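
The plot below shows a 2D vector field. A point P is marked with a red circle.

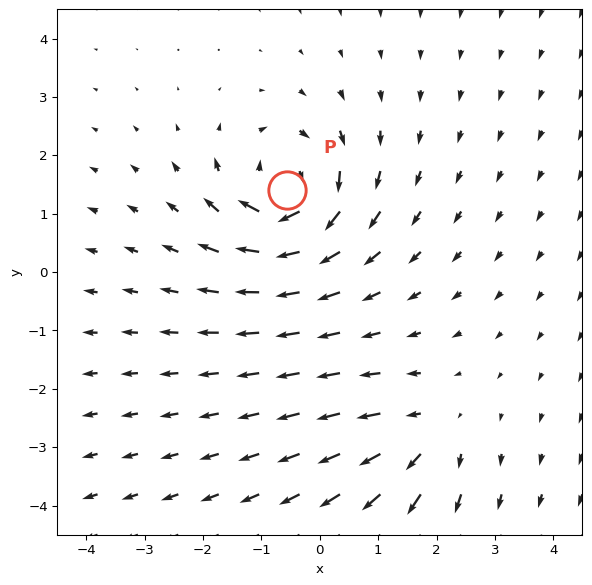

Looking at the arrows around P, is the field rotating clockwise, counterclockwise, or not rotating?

clockwise

Near P at (-0.6, 1.4) the arrows circulate clockwise. The curl (z-component) there is about -6; negative curl means clockwise rotation.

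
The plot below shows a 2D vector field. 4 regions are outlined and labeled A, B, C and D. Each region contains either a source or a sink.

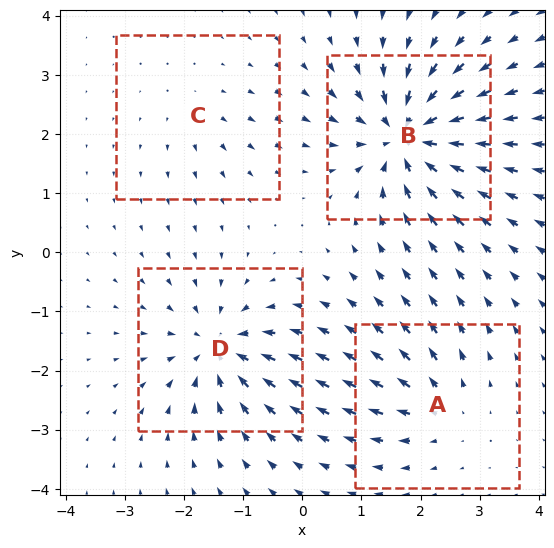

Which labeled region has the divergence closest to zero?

C

Divergence at each region's feature centre — A: about +4, B: about -9, C: about +2, D: about -7. Region C is closest to zero.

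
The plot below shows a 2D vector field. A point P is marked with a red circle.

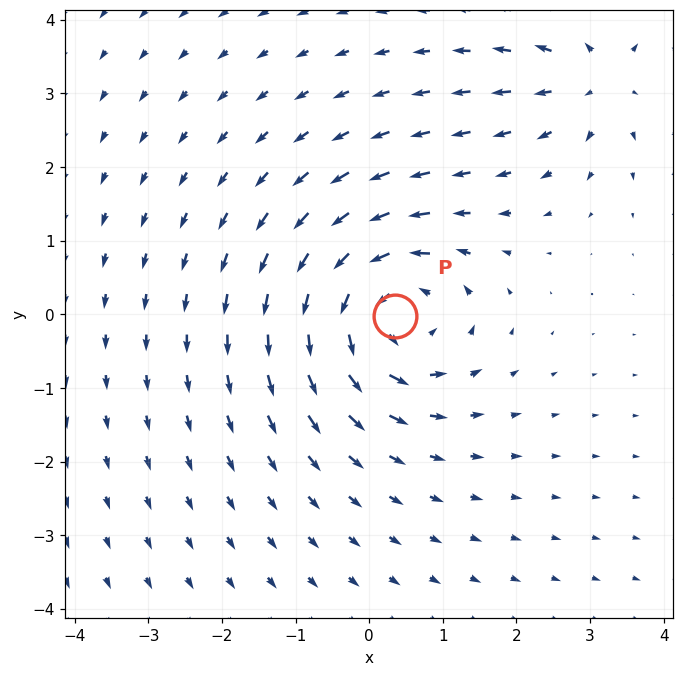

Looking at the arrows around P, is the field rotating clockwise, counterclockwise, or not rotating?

Near P at (0.3, -0.0) the arrows circulate counterclockwise. The curl (z-component) there is about +5; positive curl means counterclockwise rotation.

counterclockwise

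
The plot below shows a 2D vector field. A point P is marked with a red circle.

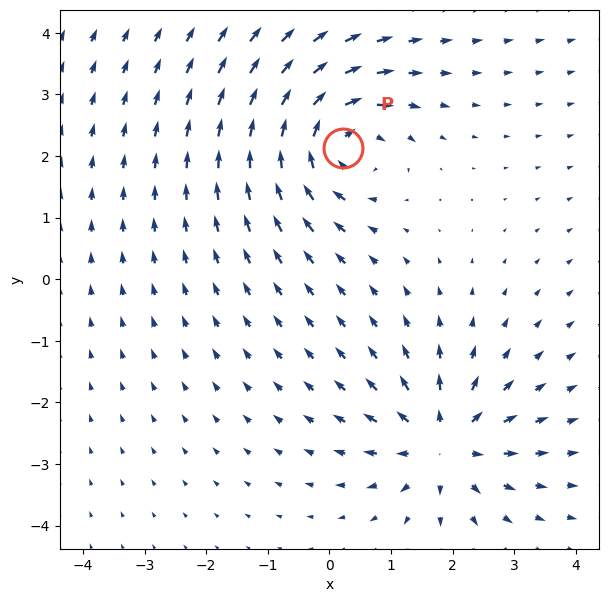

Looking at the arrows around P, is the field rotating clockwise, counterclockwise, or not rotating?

Near P at (0.2, 2.1) the arrows circulate clockwise. The curl (z-component) there is about -6; negative curl means clockwise rotation.

clockwise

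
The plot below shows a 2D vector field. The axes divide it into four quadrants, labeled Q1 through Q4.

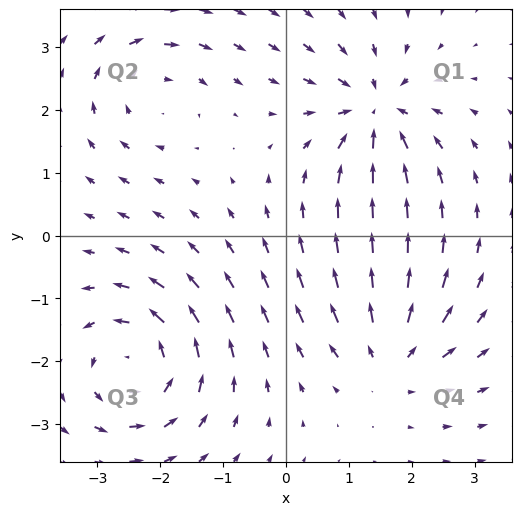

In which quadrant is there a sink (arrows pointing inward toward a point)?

Q1

The sink sits at approximately (1.4, 2.0), which lies in quadrant Q1. The divergence there is about -5, negative as expected for a sink.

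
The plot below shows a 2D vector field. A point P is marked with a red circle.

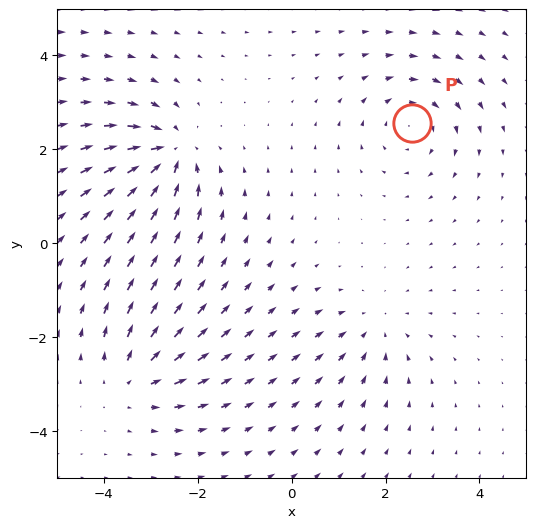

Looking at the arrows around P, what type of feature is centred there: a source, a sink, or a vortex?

vortex

At P (2.6, 2.6) the arrows circulate clockwise. Divergence ≈0, curl about -4 — near-zero divergence with nonzero curl is a vortex.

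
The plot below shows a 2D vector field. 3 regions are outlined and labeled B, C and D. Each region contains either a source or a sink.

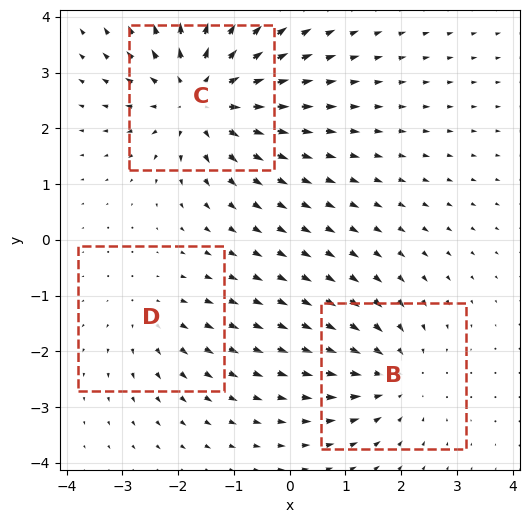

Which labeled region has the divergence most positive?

C

Divergence at each region's feature centre — B: about -3, C: about +4, D: about +2. Region C is most positive.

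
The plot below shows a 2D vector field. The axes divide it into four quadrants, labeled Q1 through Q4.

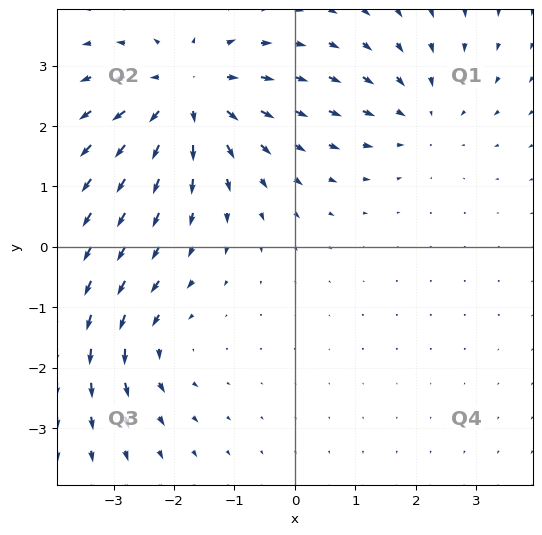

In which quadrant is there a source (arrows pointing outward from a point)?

Q2

The source sits at approximately (-1.8, 2.5), which lies in quadrant Q2. The divergence there is about +4, positive as expected for a source.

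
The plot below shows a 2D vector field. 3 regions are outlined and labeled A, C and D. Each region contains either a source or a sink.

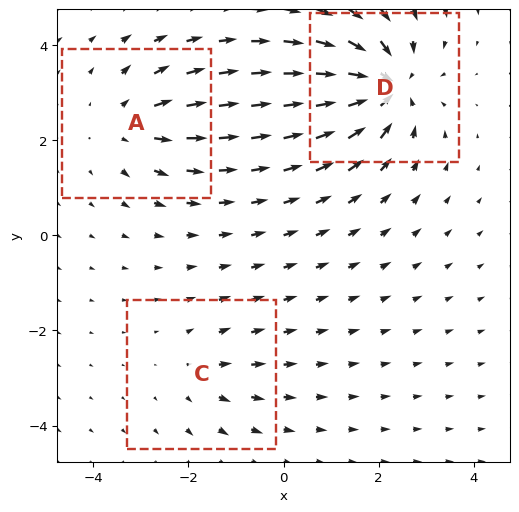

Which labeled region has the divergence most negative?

Divergence at each region's feature centre — A: about +3, C: about +2, D: about -6. Region D is most negative.

D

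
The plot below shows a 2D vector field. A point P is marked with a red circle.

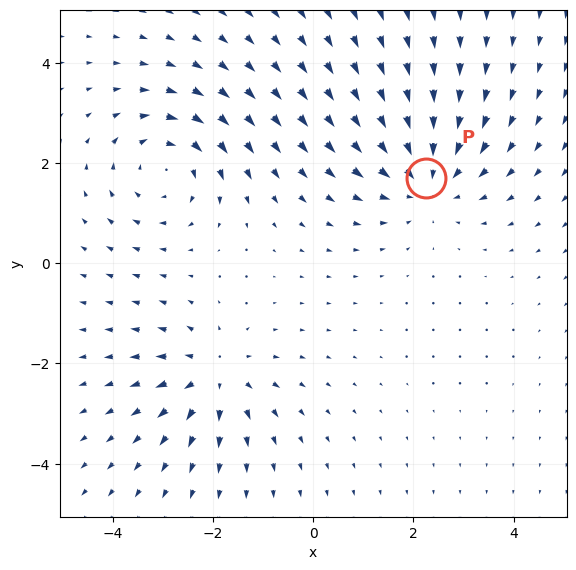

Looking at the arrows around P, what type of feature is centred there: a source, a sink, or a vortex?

At P (2.3, 1.7) the arrows converge inward. Divergence about -4, curl ≈0 — negative divergence with near-zero curl is a sink.

sink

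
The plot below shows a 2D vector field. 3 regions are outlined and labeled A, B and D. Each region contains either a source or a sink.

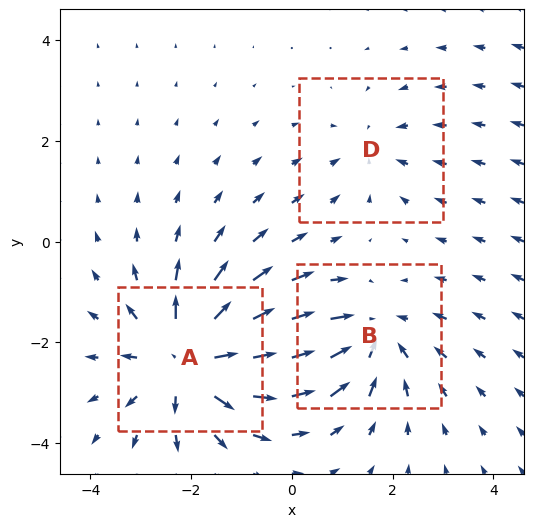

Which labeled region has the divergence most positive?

A

Divergence at each region's feature centre — A: about +4, B: about -3, D: about -2. Region A is most positive.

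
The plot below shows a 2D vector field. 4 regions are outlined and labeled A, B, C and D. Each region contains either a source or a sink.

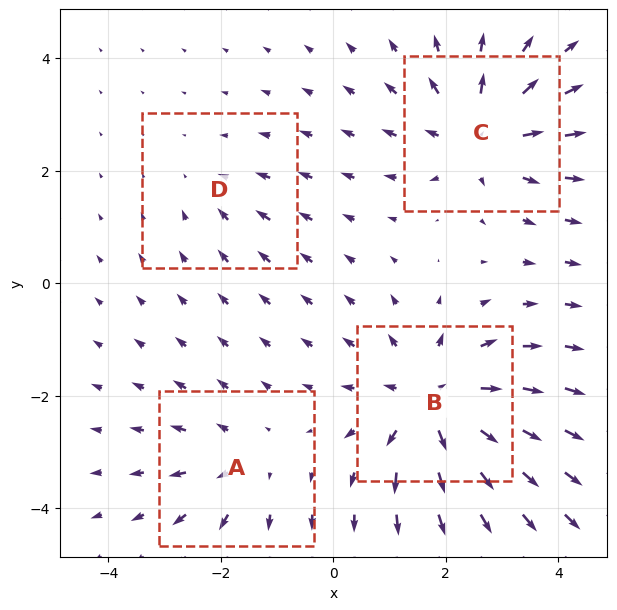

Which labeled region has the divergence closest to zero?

D

Divergence at each region's feature centre — A: about +3, B: about +6, C: about +5, D: about -2. Region D is closest to zero.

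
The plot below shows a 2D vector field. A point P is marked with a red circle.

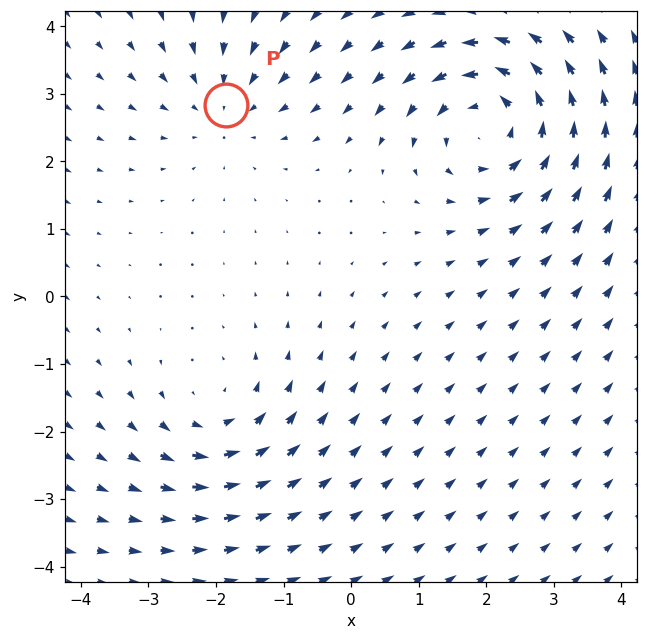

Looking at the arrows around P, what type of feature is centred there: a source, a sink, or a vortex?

sink

At P (-1.9, 2.8) the arrows converge inward. Divergence about -3, curl ≈0 — negative divergence with near-zero curl is a sink.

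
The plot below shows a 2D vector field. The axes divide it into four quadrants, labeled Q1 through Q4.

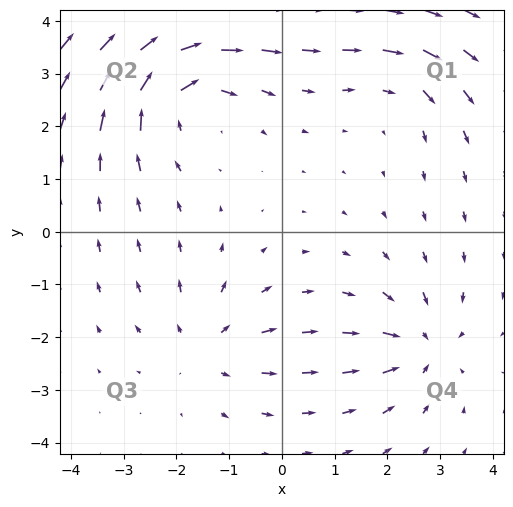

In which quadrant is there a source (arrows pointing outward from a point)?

The source sits at approximately (-1.4, -2.2), which lies in quadrant Q3. The divergence there is about +3, positive as expected for a source.

Q3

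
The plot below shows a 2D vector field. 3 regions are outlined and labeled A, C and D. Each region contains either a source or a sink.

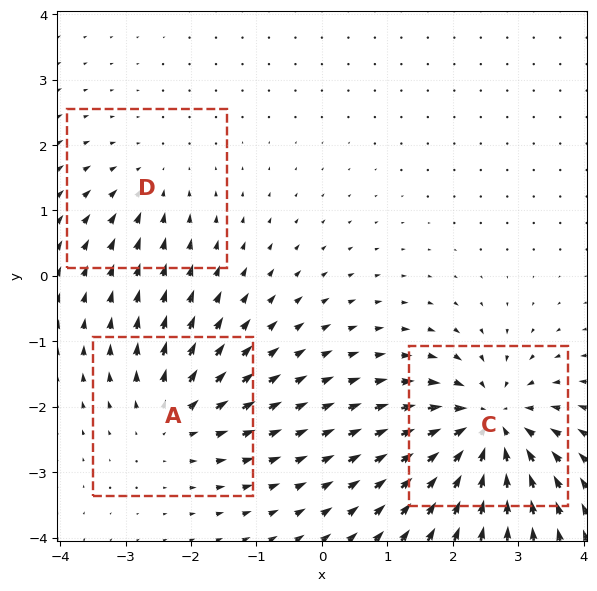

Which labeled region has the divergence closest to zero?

Divergence at each region's feature centre — A: about +3, C: about -6, D: about -2. Region D is closest to zero.

D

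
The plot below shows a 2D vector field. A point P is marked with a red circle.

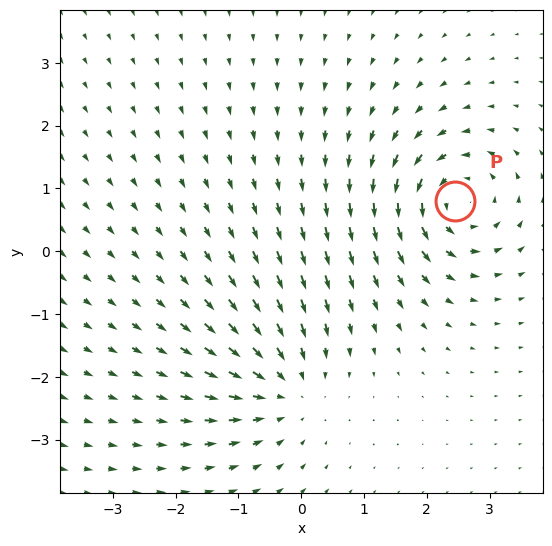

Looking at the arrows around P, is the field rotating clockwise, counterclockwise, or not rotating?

Near P at (2.5, 0.8) the arrows circulate counterclockwise. The curl (z-component) there is about +5; positive curl means counterclockwise rotation.

counterclockwise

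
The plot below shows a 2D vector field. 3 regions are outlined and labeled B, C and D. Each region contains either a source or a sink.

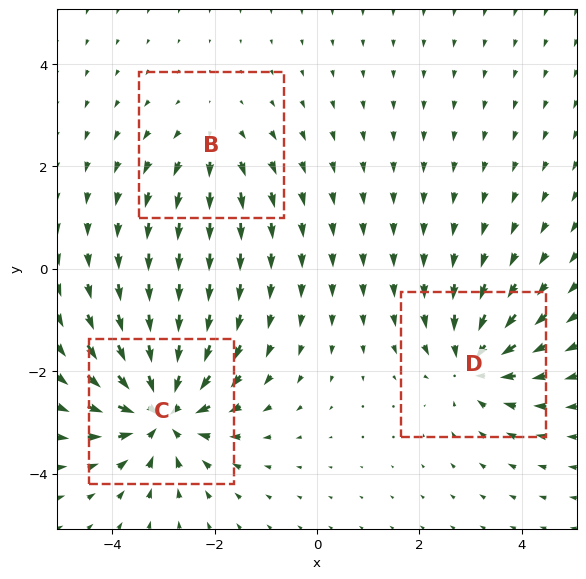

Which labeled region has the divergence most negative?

Divergence at each region's feature centre — B: about +2, C: about -5, D: about -3. Region C is most negative.

C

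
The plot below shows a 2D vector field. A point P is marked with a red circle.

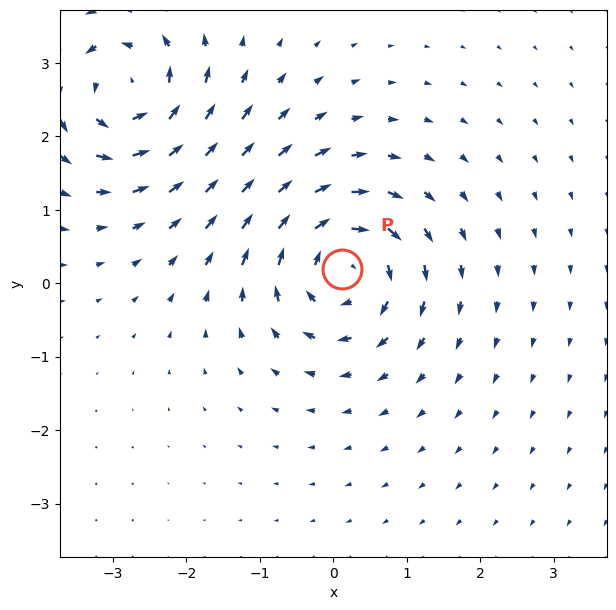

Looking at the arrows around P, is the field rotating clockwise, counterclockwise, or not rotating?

Near P at (0.1, 0.2) the arrows circulate clockwise. The curl (z-component) there is about -6; negative curl means clockwise rotation.

clockwise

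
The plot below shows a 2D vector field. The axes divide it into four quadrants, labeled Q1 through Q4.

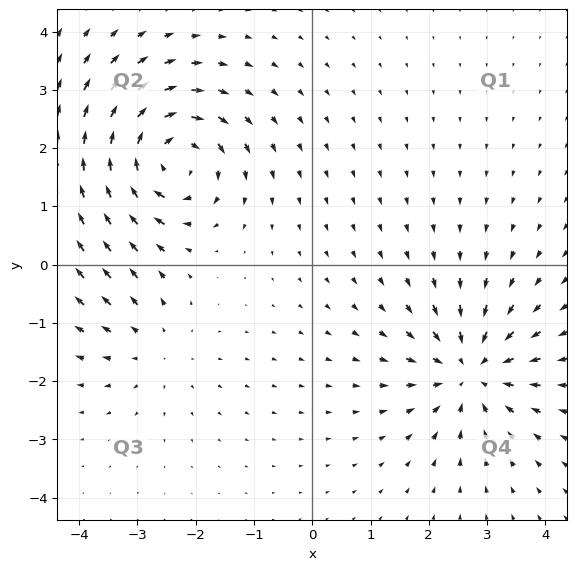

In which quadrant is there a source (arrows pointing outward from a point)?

Q3

The source sits at approximately (-2.7, -1.4), which lies in quadrant Q3. The divergence there is about +2, positive as expected for a source.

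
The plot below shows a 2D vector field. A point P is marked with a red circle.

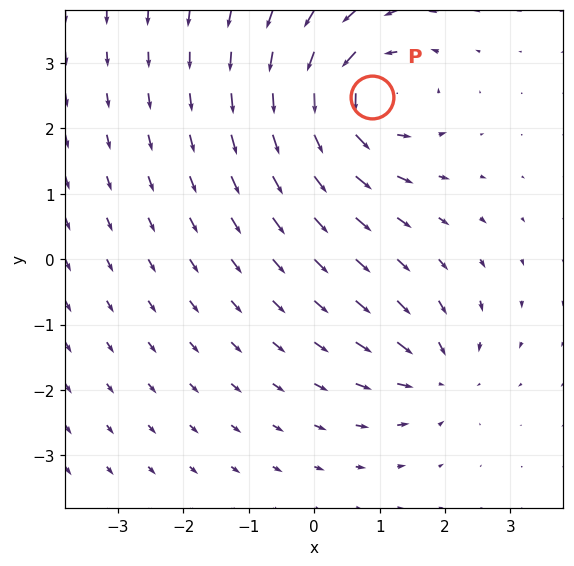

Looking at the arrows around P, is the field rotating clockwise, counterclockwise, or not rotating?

counterclockwise

Near P at (0.9, 2.5) the arrows circulate counterclockwise. The curl (z-component) there is about +6; positive curl means counterclockwise rotation.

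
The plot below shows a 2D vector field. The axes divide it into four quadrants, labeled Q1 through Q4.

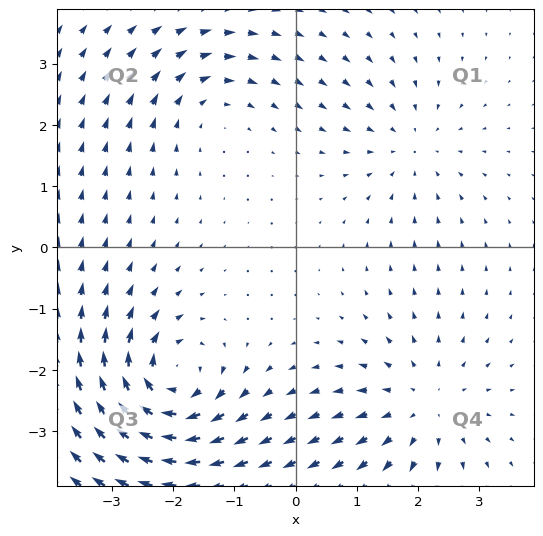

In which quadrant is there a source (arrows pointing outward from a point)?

The source sits at approximately (2.1, -2.6), which lies in quadrant Q4. The divergence there is about +3, positive as expected for a source.

Q4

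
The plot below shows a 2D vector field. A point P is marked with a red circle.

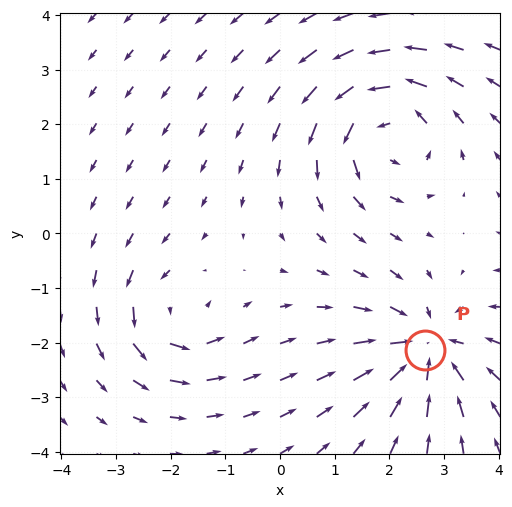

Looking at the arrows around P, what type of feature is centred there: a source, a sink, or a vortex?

sink

At P (2.7, -2.1) the arrows converge inward. Divergence about -5, curl ≈0 — negative divergence with near-zero curl is a sink.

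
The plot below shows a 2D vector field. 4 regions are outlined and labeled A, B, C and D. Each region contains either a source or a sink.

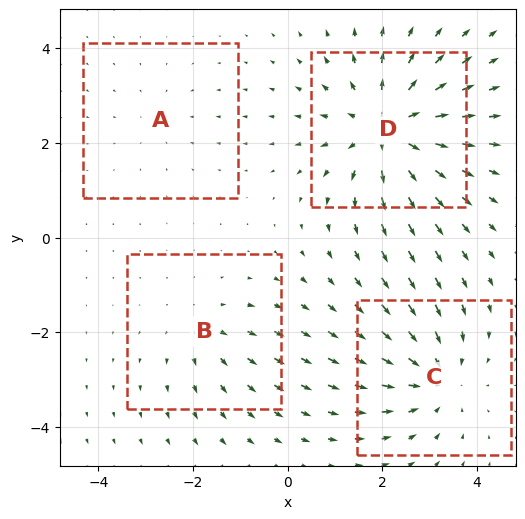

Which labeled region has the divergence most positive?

Divergence at each region's feature centre — A: about -2, B: about +3, C: about -4, D: about +6. Region D is most positive.

D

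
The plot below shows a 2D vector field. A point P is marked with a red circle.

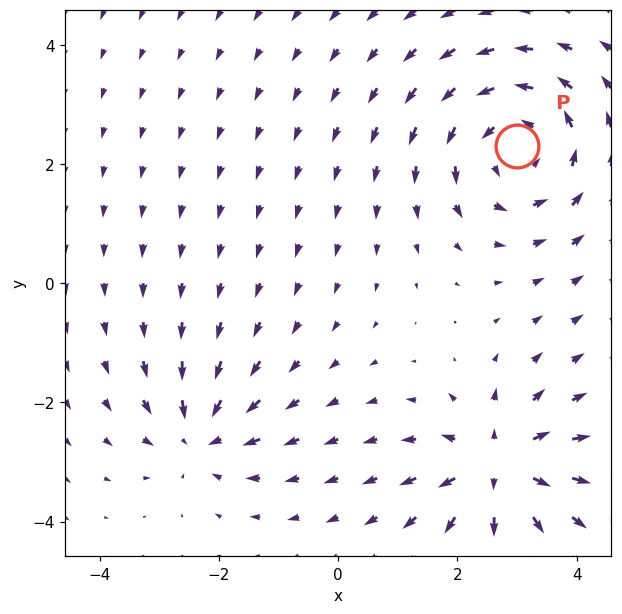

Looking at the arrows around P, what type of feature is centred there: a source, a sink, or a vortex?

vortex

At P (3.0, 2.3) the arrows circulate counterclockwise. Divergence ≈0, curl about +4 — near-zero divergence with nonzero curl is a vortex.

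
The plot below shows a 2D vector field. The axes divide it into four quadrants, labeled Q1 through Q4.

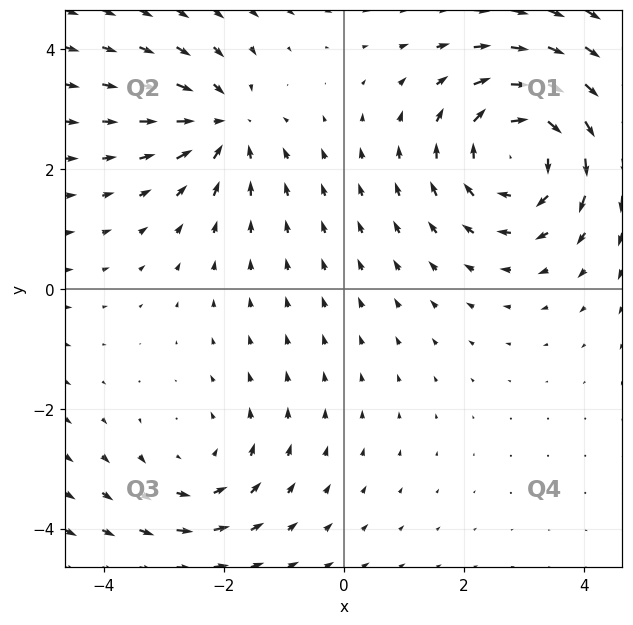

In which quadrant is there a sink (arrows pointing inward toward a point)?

The sink sits at approximately (-2.0, 2.7), which lies in quadrant Q2. The divergence there is about -3, negative as expected for a sink.

Q2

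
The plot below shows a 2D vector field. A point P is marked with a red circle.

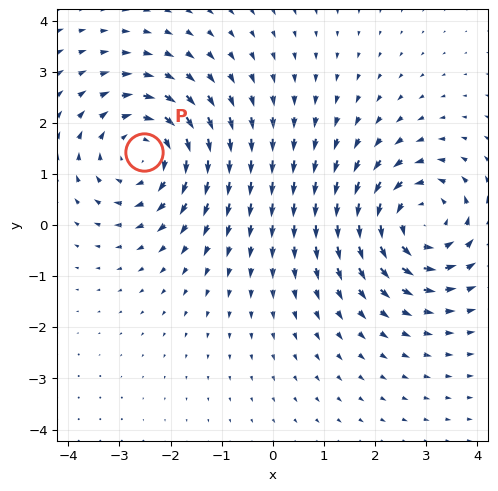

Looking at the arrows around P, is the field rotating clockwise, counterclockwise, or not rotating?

Near P at (-2.5, 1.4) the arrows circulate clockwise. The curl (z-component) there is about -4; negative curl means clockwise rotation.

clockwise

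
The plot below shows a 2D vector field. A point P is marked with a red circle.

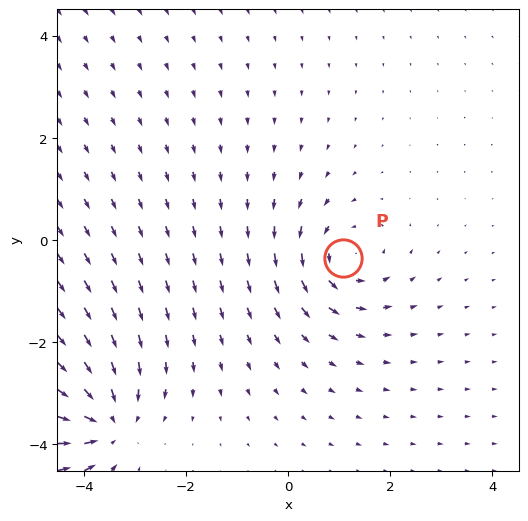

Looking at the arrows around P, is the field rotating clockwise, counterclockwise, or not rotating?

counterclockwise

Near P at (1.1, -0.4) the arrows circulate counterclockwise. The curl (z-component) there is about +4; positive curl means counterclockwise rotation.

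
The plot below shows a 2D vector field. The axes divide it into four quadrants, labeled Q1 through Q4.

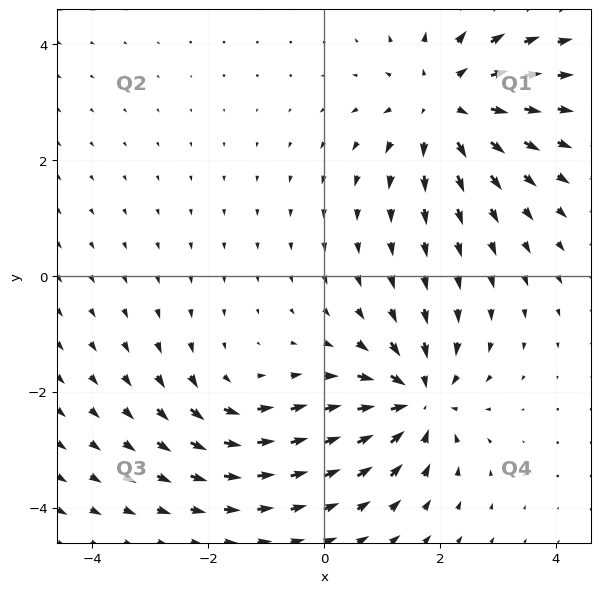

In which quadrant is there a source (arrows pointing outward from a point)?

Q1

The source sits at approximately (2.1, 3.0), which lies in quadrant Q1. The divergence there is about +4, positive as expected for a source.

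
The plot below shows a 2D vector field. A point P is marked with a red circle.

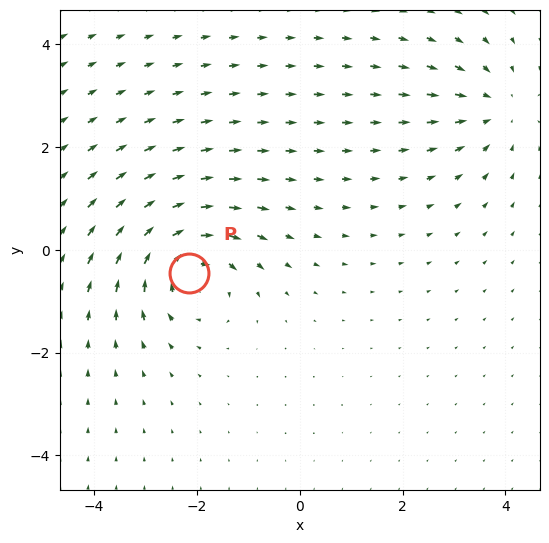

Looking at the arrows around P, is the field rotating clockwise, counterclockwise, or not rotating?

clockwise

Near P at (-2.1, -0.5) the arrows circulate clockwise. The curl (z-component) there is about -5; negative curl means clockwise rotation.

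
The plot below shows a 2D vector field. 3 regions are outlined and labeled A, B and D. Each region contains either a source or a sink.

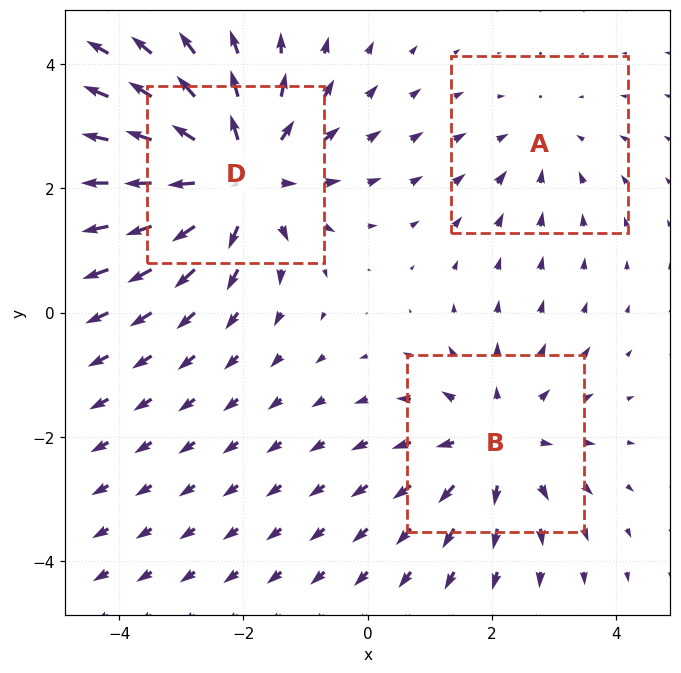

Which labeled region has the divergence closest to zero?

A

Divergence at each region's feature centre — A: about -2, B: about +3, D: about +5. Region A is closest to zero.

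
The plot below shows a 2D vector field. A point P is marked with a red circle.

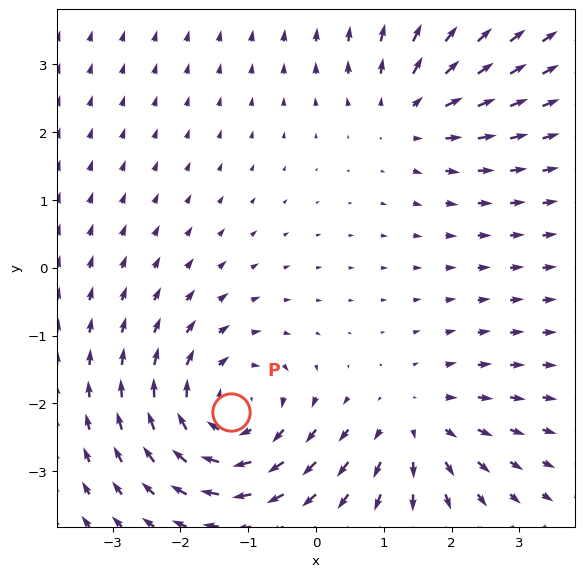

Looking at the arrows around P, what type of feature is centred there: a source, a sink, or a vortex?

At P (-1.3, -2.1) the arrows circulate clockwise. Divergence ≈0, curl about -5 — near-zero divergence with nonzero curl is a vortex.

vortex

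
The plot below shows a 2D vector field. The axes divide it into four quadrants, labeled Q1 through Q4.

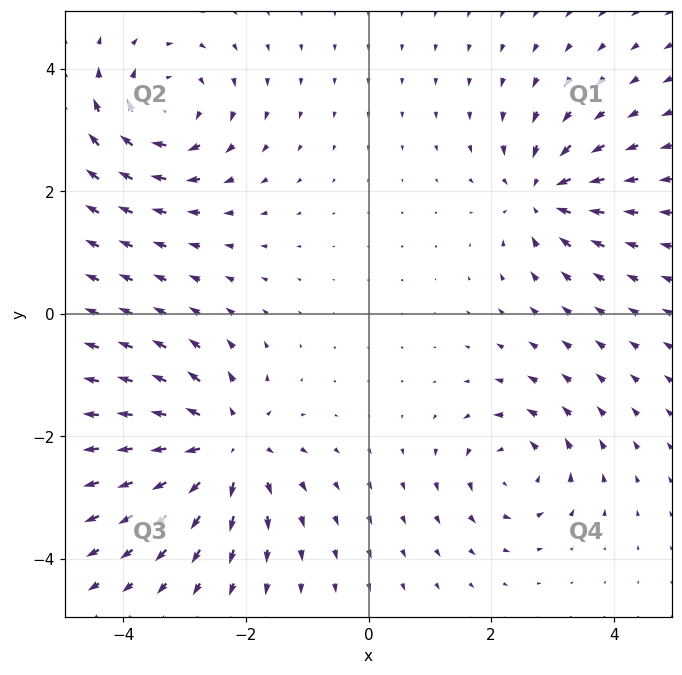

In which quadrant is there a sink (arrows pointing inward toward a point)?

Q1

The sink sits at approximately (2.9, 1.9), which lies in quadrant Q1. The divergence there is about -5, negative as expected for a sink.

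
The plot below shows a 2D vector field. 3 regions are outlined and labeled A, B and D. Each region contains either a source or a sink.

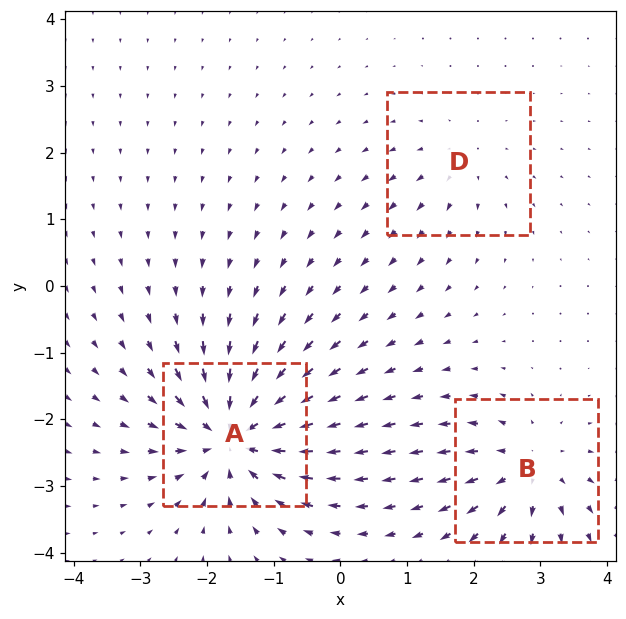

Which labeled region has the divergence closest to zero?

D

Divergence at each region's feature centre — A: about -6, B: about +4, D: about +2. Region D is closest to zero.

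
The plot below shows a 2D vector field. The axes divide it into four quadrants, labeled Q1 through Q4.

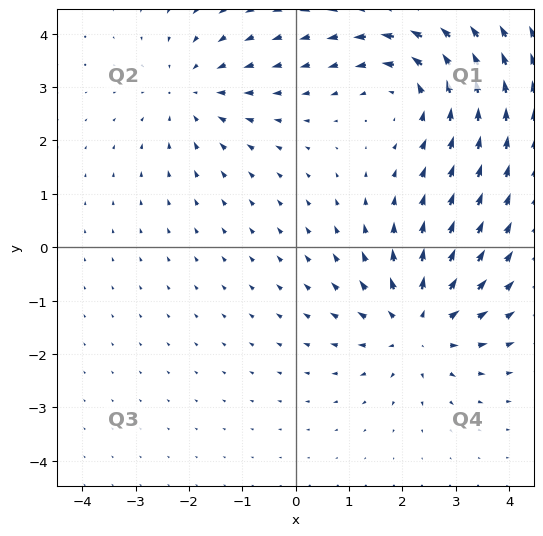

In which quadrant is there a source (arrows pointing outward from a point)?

The source sits at approximately (2.3, -1.5), which lies in quadrant Q4. The divergence there is about +5, positive as expected for a source.

Q4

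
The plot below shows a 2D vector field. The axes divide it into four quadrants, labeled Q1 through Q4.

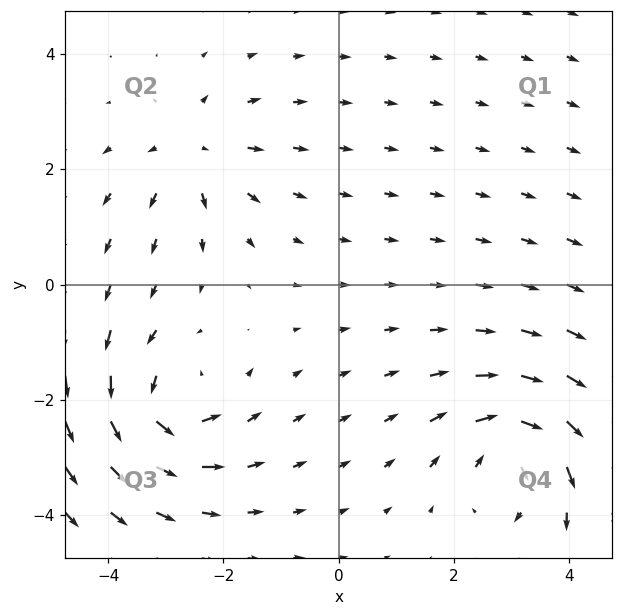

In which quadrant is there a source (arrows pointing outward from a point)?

Q2

The source sits at approximately (-2.5, 2.3), which lies in quadrant Q2. The divergence there is about +3, positive as expected for a source.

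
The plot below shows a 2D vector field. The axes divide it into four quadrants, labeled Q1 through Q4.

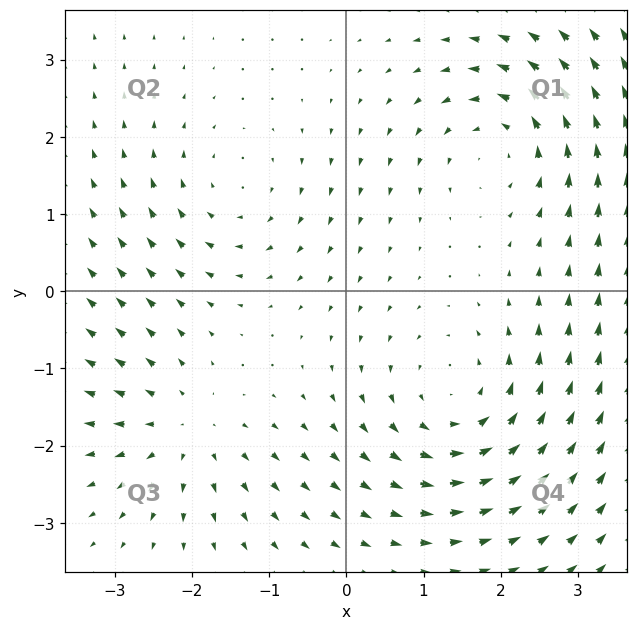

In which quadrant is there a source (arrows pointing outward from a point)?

Q3

The source sits at approximately (-2.1, -1.8), which lies in quadrant Q3. The divergence there is about +4, positive as expected for a source.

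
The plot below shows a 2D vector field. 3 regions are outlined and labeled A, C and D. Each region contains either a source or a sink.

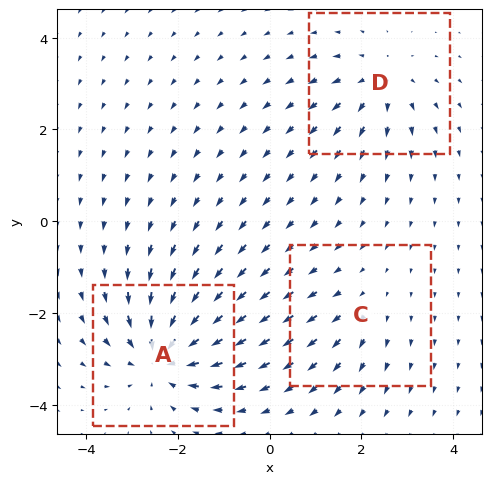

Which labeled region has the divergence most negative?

A

Divergence at each region's feature centre — A: about -5, C: about +2, D: about +3. Region A is most negative.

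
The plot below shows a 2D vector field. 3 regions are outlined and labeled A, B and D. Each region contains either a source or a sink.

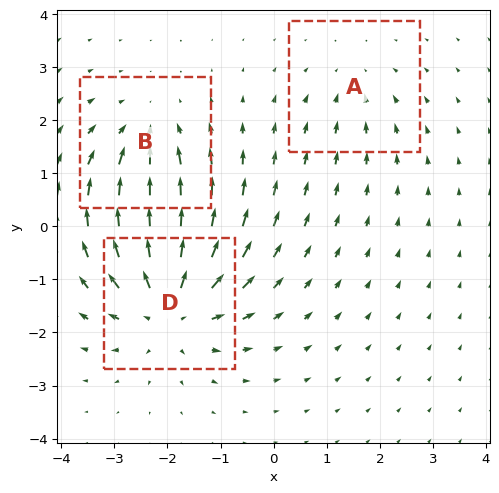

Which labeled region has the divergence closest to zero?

A

Divergence at each region's feature centre — A: about -2, B: about -3, D: about +5. Region A is closest to zero.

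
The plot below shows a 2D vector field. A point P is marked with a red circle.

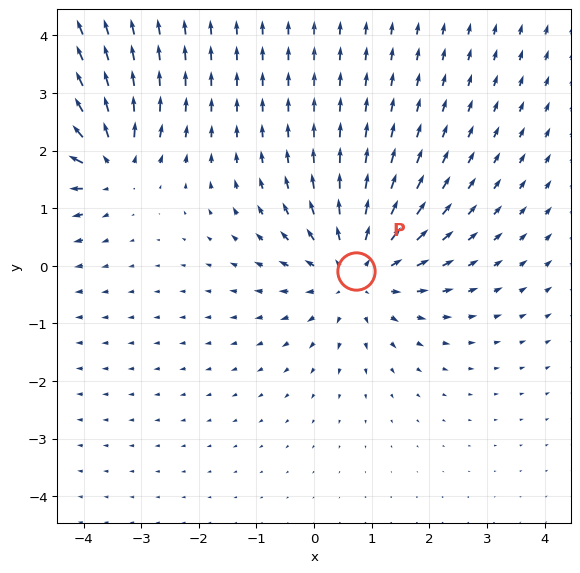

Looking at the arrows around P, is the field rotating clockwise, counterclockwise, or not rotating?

Near P at (0.7, -0.1) the arrows show no circulation. The curl there is ≈0.

not rotating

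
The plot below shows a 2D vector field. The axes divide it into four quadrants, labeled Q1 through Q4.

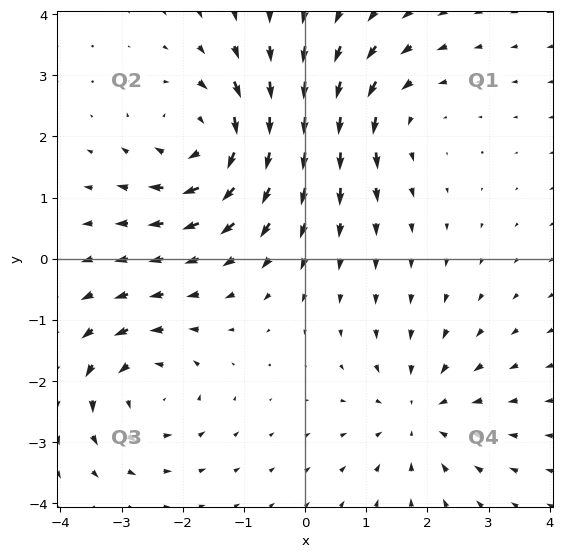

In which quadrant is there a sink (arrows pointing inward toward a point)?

The sink sits at approximately (1.9, -2.5), which lies in quadrant Q4. The divergence there is about -3, negative as expected for a sink.

Q4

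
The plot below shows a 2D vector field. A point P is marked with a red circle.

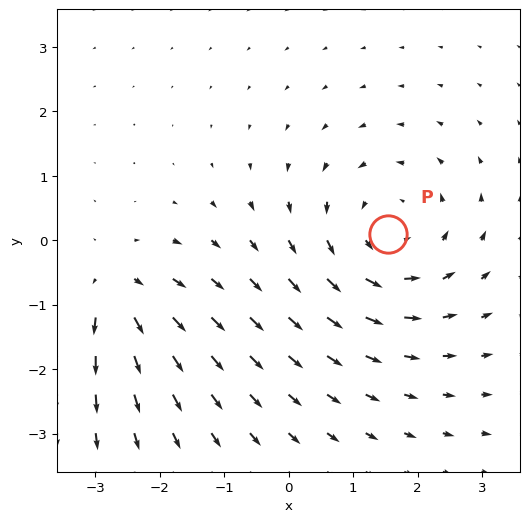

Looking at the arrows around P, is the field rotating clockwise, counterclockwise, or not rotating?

Near P at (1.5, 0.1) the arrows circulate counterclockwise. The curl (z-component) there is about +4; positive curl means counterclockwise rotation.

counterclockwise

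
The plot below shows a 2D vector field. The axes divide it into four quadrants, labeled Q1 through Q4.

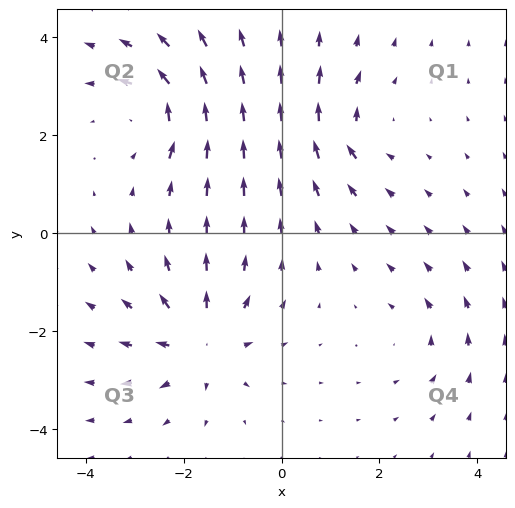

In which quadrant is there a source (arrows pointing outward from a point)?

The source sits at approximately (-1.6, -2.2), which lies in quadrant Q3. The divergence there is about +5, positive as expected for a source.

Q3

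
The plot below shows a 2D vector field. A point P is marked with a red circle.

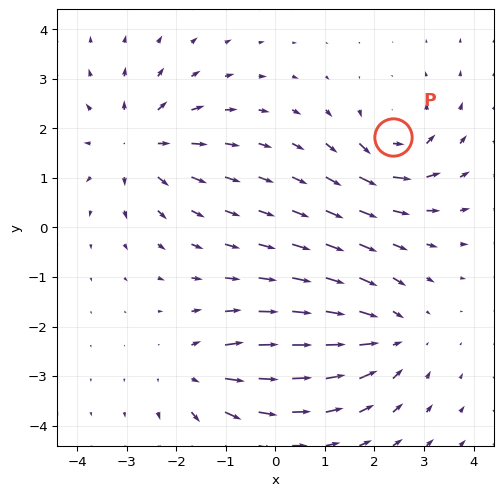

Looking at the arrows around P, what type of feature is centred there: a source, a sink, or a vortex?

vortex

At P (2.4, 1.8) the arrows circulate counterclockwise. Divergence ≈0, curl about +5 — near-zero divergence with nonzero curl is a vortex.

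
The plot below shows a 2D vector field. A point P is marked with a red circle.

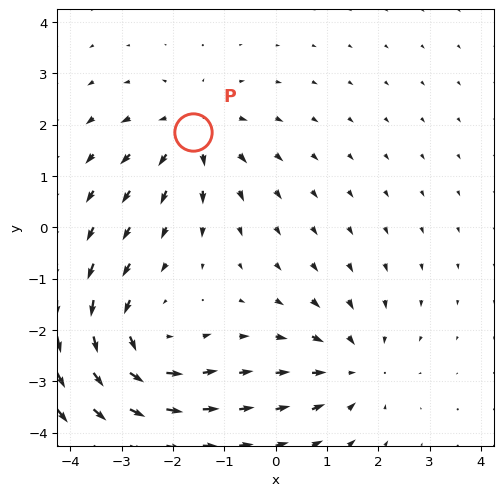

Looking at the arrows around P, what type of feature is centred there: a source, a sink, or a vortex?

At P (-1.6, 1.9) the arrows spread outward. Divergence about +4, curl ≈0 — positive divergence with near-zero curl is a source.

source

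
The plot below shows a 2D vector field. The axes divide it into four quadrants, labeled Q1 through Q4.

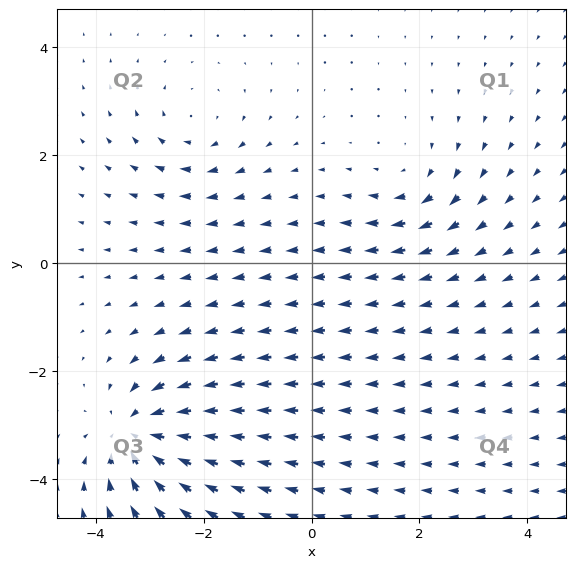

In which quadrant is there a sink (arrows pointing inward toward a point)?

Q3

The sink sits at approximately (-3.2, -3.2), which lies in quadrant Q3. The divergence there is about -6, negative as expected for a sink.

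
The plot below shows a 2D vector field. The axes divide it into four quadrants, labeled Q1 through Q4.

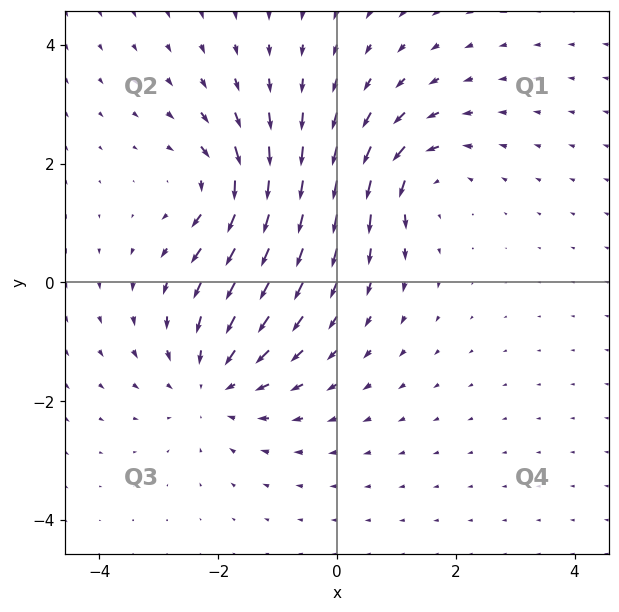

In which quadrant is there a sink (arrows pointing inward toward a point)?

Q3

The sink sits at approximately (-2.1, -1.7), which lies in quadrant Q3. The divergence there is about -4, negative as expected for a sink.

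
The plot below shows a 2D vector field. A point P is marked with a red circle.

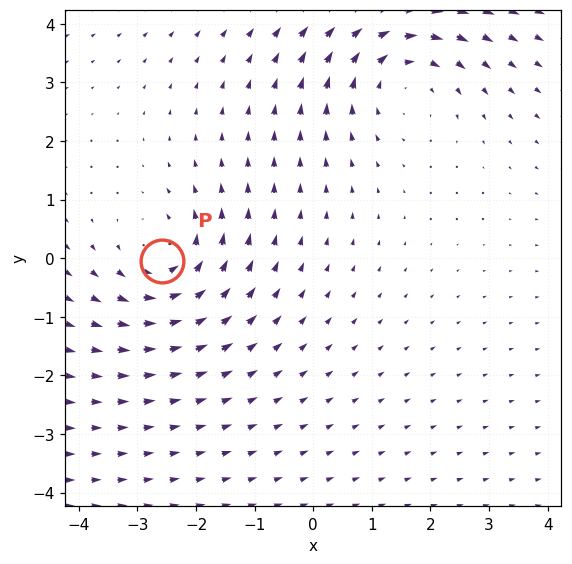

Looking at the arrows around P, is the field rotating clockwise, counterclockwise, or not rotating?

Near P at (-2.6, -0.0) the arrows circulate counterclockwise. The curl (z-component) there is about +3; positive curl means counterclockwise rotation.

counterclockwise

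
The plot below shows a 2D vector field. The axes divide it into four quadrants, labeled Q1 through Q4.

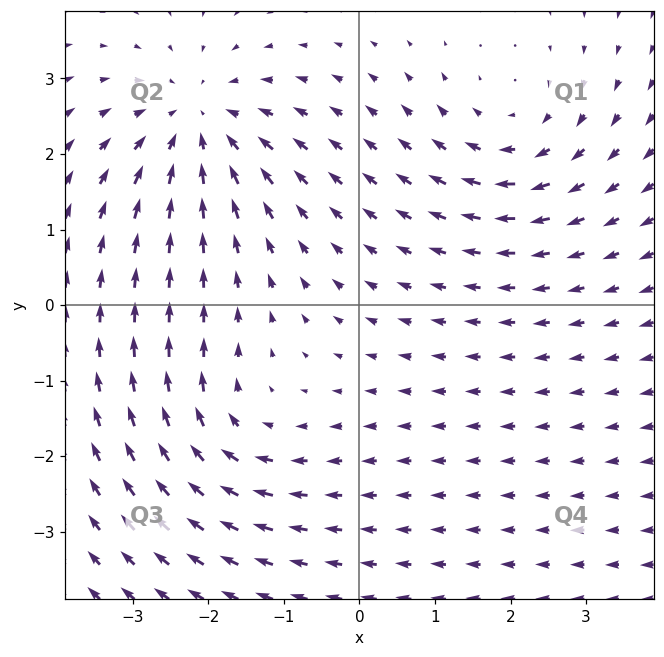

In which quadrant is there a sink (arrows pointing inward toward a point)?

The sink sits at approximately (-2.1, 2.4), which lies in quadrant Q2. The divergence there is about -4, negative as expected for a sink.

Q2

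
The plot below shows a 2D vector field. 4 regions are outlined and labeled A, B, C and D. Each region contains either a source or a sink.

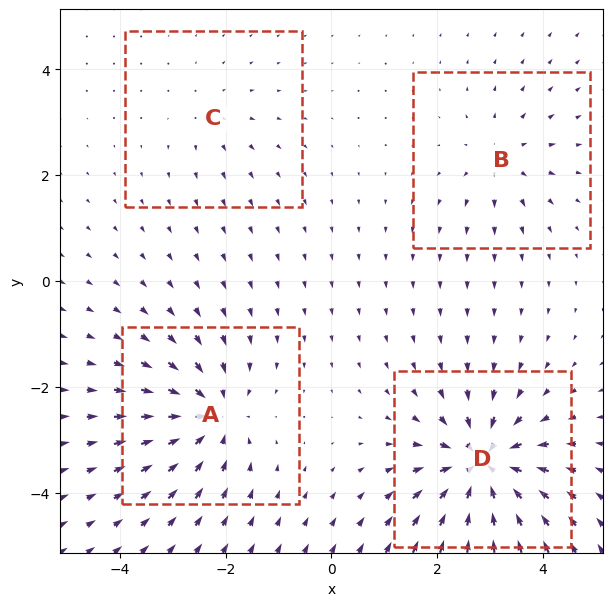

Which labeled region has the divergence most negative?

Divergence at each region's feature centre — A: about -6, B: about +4, C: about +2, D: about -8. Region D is most negative.

D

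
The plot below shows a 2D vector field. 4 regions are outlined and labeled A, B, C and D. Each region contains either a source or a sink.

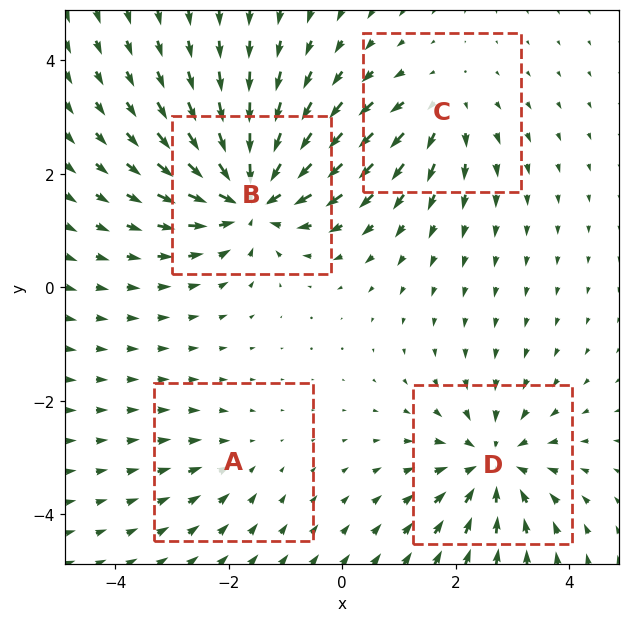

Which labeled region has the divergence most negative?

B

Divergence at each region's feature centre — A: about -2, B: about -7, C: about +3, D: about -5. Region B is most negative.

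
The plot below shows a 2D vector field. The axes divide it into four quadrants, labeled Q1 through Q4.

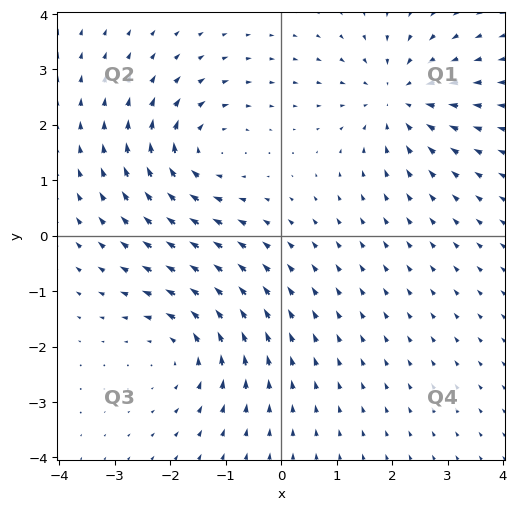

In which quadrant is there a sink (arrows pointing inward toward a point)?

The sink sits at approximately (2.1, 2.5), which lies in quadrant Q1. The divergence there is about -4, negative as expected for a sink.

Q1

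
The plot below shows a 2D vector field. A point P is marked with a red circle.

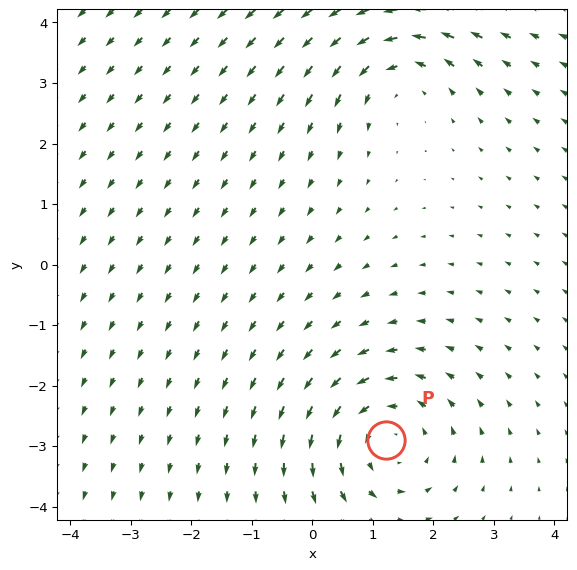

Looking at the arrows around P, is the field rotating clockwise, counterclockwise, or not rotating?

Near P at (1.2, -2.9) the arrows circulate counterclockwise. The curl (z-component) there is about +4; positive curl means counterclockwise rotation.

counterclockwise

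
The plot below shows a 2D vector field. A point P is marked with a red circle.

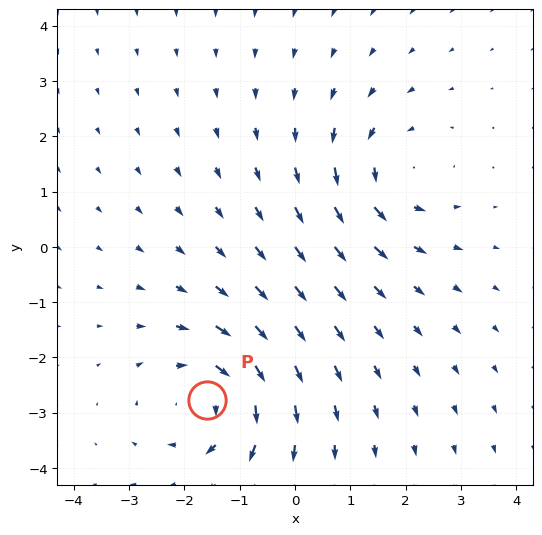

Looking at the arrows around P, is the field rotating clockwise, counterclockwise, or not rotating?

clockwise

Near P at (-1.6, -2.8) the arrows circulate clockwise. The curl (z-component) there is about -4; negative curl means clockwise rotation.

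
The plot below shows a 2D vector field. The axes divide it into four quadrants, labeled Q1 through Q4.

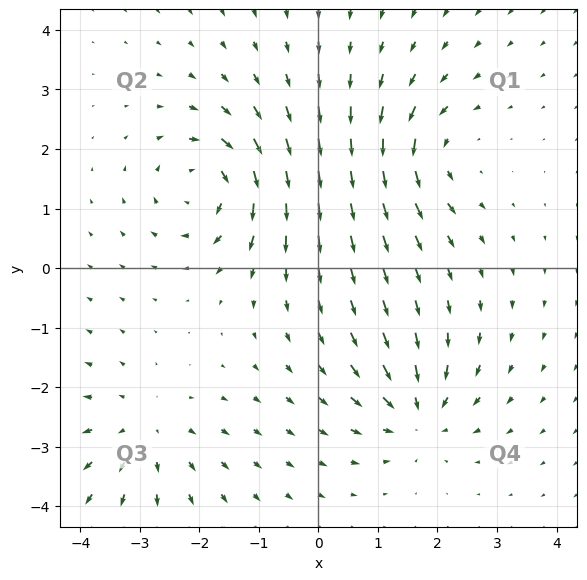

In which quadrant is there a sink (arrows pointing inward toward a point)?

The sink sits at approximately (1.7, -2.4), which lies in quadrant Q4. The divergence there is about -5, negative as expected for a sink.

Q4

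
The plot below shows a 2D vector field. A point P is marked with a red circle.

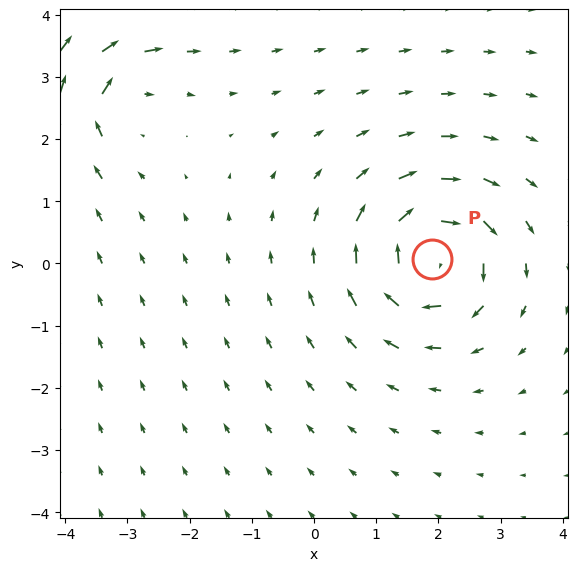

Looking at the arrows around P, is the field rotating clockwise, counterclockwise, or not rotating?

Near P at (1.9, 0.1) the arrows circulate clockwise. The curl (z-component) there is about -6; negative curl means clockwise rotation.

clockwise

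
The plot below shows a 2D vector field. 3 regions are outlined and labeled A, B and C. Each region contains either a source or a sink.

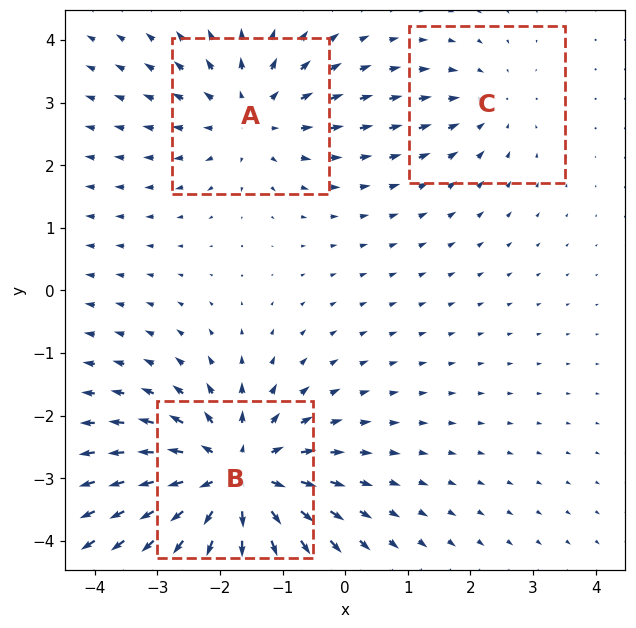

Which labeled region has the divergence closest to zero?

C

Divergence at each region's feature centre — A: about +3, B: about +5, C: about -2. Region C is closest to zero.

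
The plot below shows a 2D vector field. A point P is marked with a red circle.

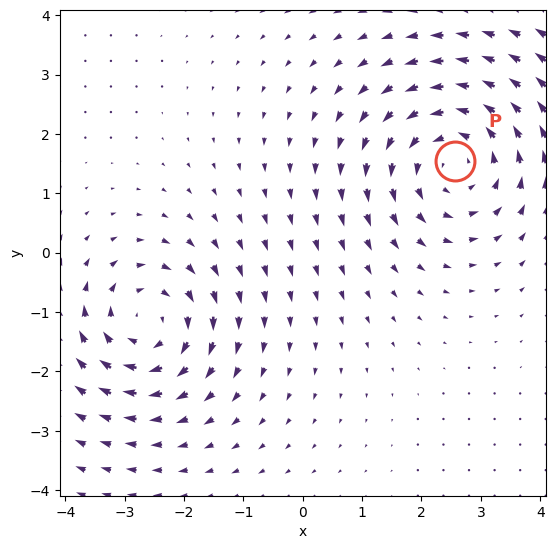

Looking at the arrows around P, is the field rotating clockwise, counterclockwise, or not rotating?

Near P at (2.6, 1.6) the arrows circulate counterclockwise. The curl (z-component) there is about +3; positive curl means counterclockwise rotation.

counterclockwise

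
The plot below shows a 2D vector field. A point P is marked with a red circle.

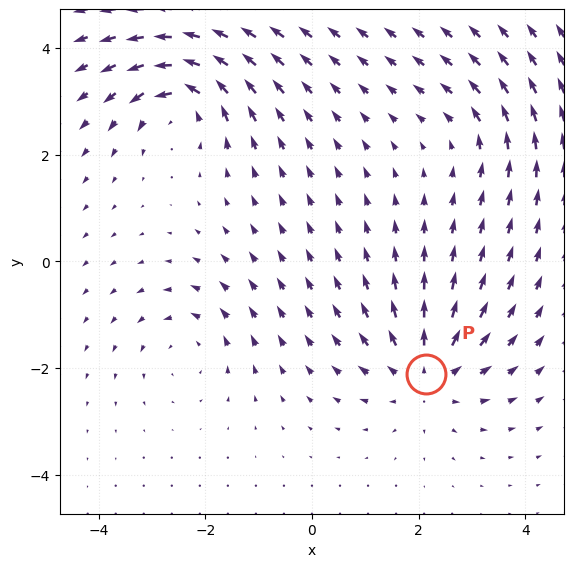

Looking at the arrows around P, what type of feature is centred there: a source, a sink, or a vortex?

source

At P (2.1, -2.1) the arrows spread outward. Divergence about +5, curl ≈0 — positive divergence with near-zero curl is a source.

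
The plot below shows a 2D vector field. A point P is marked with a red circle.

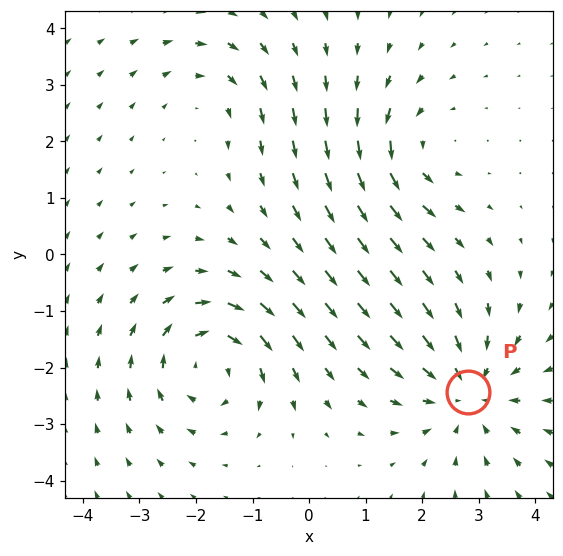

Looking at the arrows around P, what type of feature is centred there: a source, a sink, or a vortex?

At P (2.8, -2.4) the arrows converge inward. Divergence about -4, curl ≈0 — negative divergence with near-zero curl is a sink.

sink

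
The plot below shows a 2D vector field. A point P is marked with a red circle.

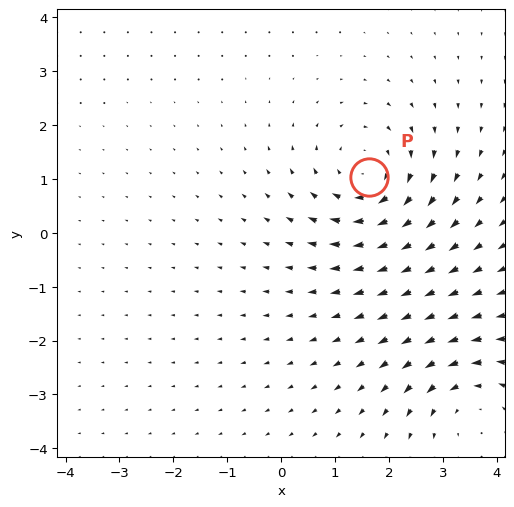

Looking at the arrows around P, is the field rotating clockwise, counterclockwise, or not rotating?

clockwise

Near P at (1.6, 1.0) the arrows circulate clockwise. The curl (z-component) there is about -5; negative curl means clockwise rotation.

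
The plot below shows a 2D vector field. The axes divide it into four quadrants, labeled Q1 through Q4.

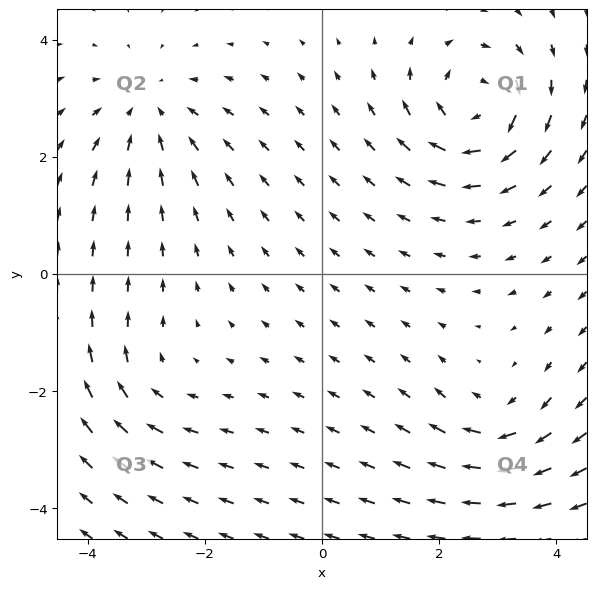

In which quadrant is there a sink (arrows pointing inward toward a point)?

The sink sits at approximately (-2.9, 2.8), which lies in quadrant Q2. The divergence there is about -3, negative as expected for a sink.

Q2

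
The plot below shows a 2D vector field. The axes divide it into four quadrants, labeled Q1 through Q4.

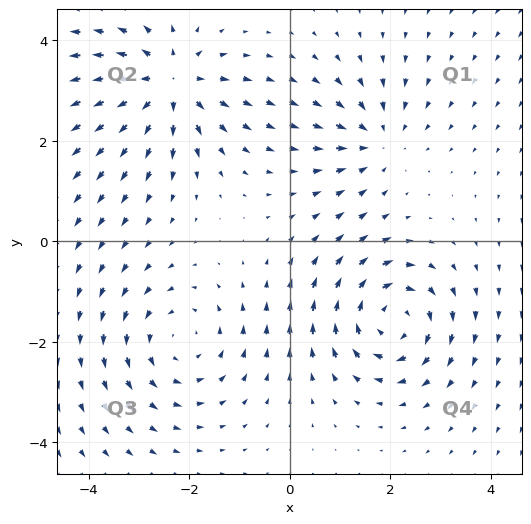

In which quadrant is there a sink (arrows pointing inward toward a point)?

The sink sits at approximately (1.7, 2.0), which lies in quadrant Q1. The divergence there is about -3, negative as expected for a sink.

Q1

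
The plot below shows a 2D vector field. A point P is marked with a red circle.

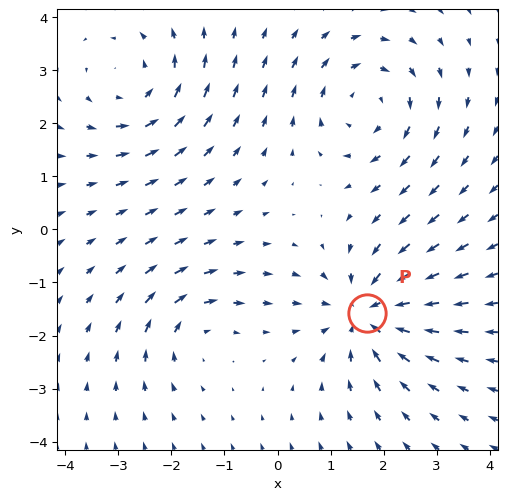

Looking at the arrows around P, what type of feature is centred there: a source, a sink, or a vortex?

sink

At P (1.7, -1.6) the arrows converge inward. Divergence about -5, curl ≈0 — negative divergence with near-zero curl is a sink.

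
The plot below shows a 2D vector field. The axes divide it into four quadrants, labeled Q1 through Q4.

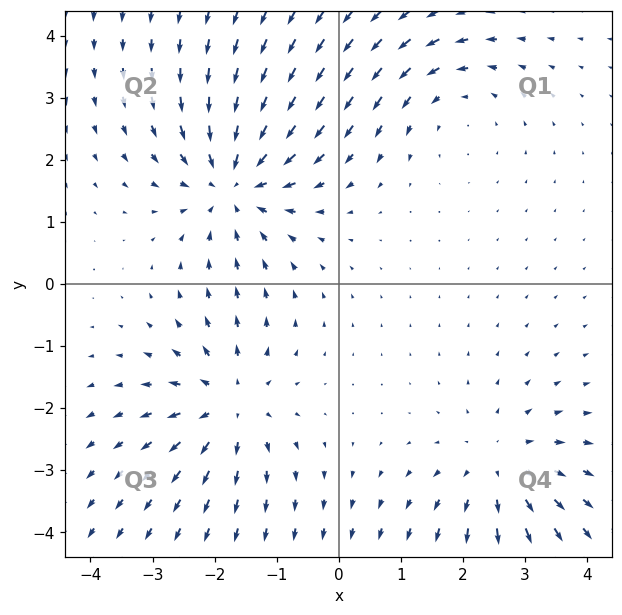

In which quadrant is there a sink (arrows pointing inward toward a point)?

The sink sits at approximately (-1.7, 1.6), which lies in quadrant Q2. The divergence there is about -4, negative as expected for a sink.

Q2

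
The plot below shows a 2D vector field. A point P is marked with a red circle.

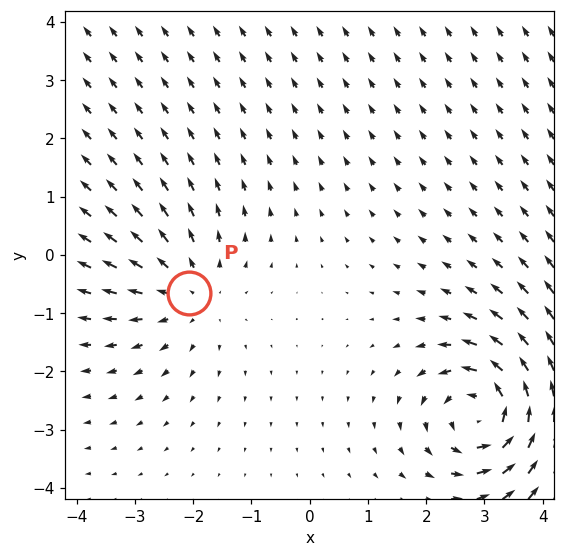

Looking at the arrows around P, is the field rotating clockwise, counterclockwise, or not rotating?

Near P at (-2.1, -0.7) the arrows show no circulation. The curl there is ≈0.

not rotating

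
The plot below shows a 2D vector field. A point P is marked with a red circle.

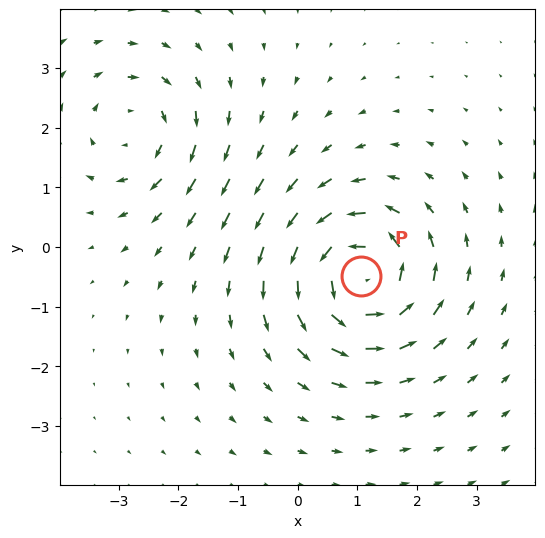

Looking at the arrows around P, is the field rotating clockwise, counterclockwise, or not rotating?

counterclockwise

Near P at (1.1, -0.5) the arrows circulate counterclockwise. The curl (z-component) there is about +6; positive curl means counterclockwise rotation.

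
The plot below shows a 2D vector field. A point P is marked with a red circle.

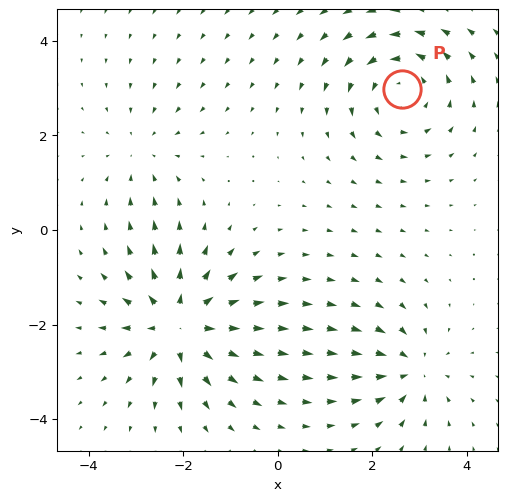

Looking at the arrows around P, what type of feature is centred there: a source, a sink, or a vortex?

At P (2.6, 3.0) the arrows circulate counterclockwise. Divergence ≈0, curl about +4 — near-zero divergence with nonzero curl is a vortex.

vortex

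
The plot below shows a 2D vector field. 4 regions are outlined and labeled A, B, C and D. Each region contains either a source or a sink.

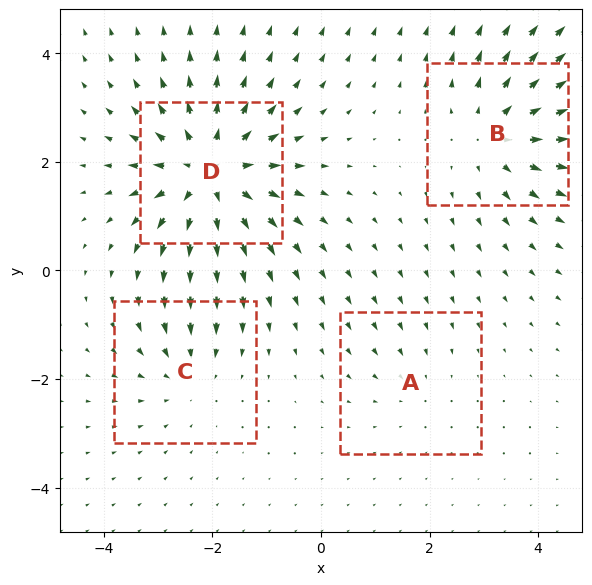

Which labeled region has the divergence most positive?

Divergence at each region's feature centre — A: about -2, B: about +5, C: about -3, D: about +7. Region D is most positive.

D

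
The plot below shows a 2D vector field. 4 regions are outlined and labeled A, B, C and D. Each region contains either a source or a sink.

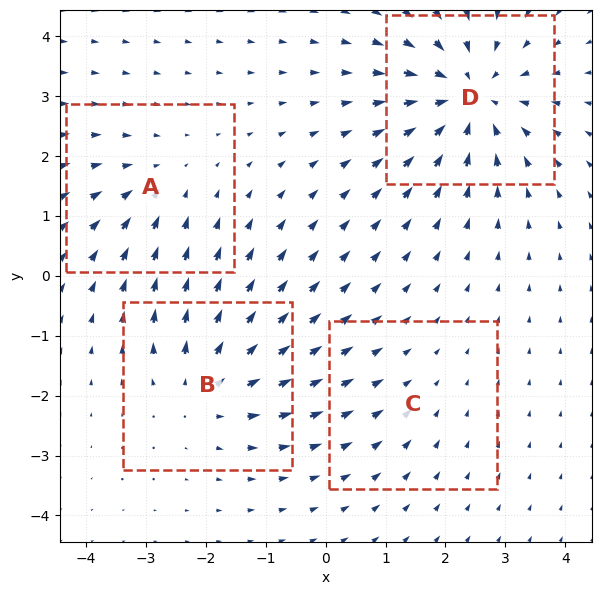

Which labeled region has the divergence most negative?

D

Divergence at each region's feature centre — A: about -3, B: about +4, C: about -2, D: about -7. Region D is most negative.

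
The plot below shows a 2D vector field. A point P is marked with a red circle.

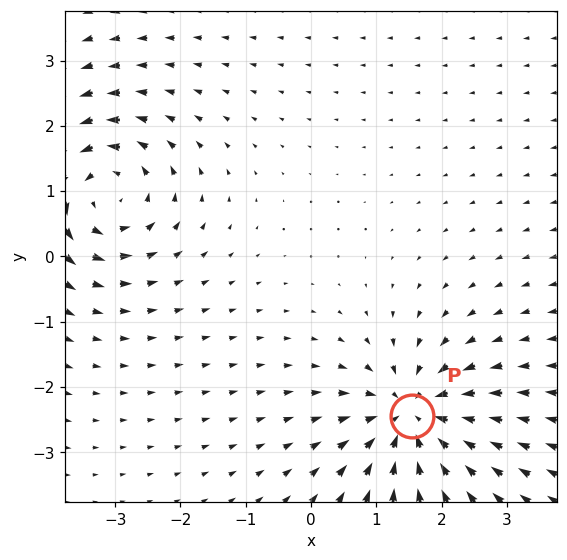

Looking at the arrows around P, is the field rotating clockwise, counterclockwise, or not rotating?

Near P at (1.5, -2.4) the arrows show no circulation. The curl there is ≈0.

not rotating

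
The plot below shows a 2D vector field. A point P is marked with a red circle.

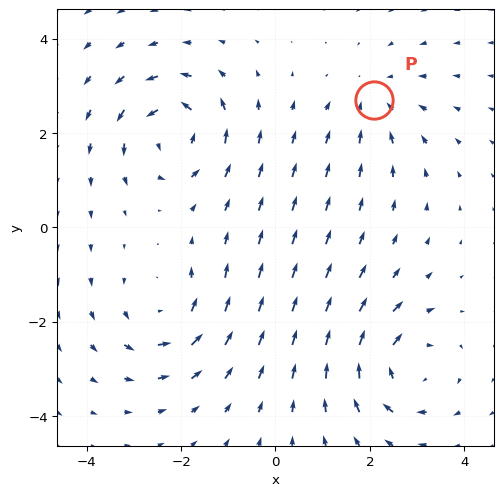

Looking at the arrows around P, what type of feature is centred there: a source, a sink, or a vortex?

At P (2.1, 2.7) the arrows converge inward. Divergence about -3, curl ≈0 — negative divergence with near-zero curl is a sink.

sink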